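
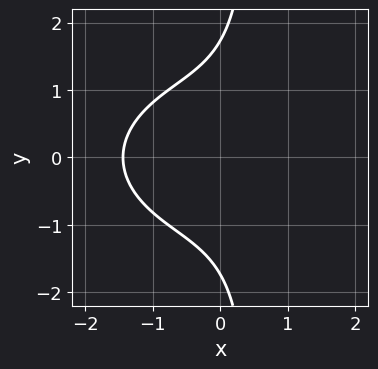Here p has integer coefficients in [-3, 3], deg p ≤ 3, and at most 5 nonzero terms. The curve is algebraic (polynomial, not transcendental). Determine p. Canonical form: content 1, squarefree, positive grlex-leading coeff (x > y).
deg p = 3. No degree-2 curve has this shape.
Symmetries: it's symmetric under y → −y, forcing even powers of y.
Assembling these constraints gives the stated polynomial.

x^3 + 2*x*y^2 - y^2 + 3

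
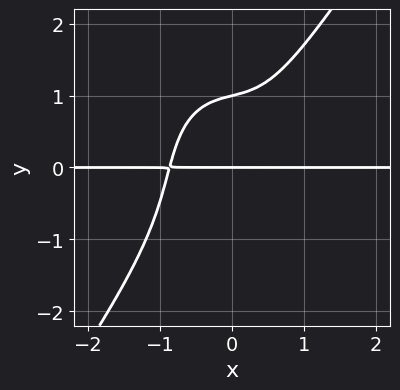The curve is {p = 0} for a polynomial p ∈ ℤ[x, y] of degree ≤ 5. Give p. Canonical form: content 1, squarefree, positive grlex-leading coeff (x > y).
Degree: a generic line meets the curve in up to 4 points, so deg p = 4.
Checking where it meets the axes: the visible x-axis segment lies entirely on the curve; among the integer gridlines, it crosses the y-axis at y ∈ {0, 1}.
Assembling these constraints gives the stated polynomial.

3*x^3*y - y^4 + x*y^2 - y^2 + 2*y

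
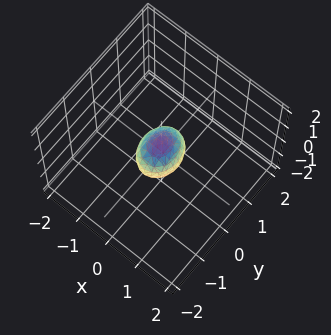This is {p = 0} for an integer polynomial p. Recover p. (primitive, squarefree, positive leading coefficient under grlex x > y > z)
(a) deg p = 2.
(b) Symmetries: it's symmetric under x → −x, forcing even powers of x; the z ↦ −z reflection is a symmetry, so z appears only in even powers; the y ↦ −y reflection is a symmetry, so y appears only in even powers.
(c) Fitting integer coefficients to these (and the overall shape) gives p.

3*x^2 + 2*y^2 + 2*z^2 - 1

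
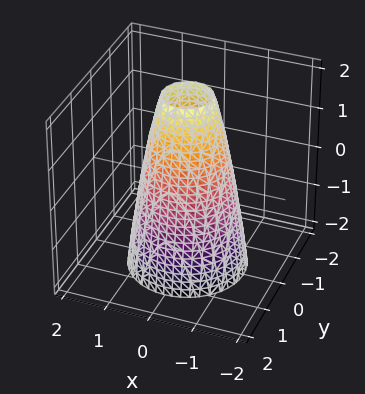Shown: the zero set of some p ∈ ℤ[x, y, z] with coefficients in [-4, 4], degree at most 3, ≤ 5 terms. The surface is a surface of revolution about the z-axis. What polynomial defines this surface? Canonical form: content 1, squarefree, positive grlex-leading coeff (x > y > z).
(a) deg p = 2. No degree-1 surface has this shape.
(b) Symmetry: the surface is invariant under rotation about z: p = q(x² + y², z).
(c) Checking where it meets the axes: it misses every integer gridline on the z-axis; among the integer gridlines, it crosses the x-axis at x ∈ {-1, 1}; among the integer gridlines, it crosses the y-axis at y ∈ {-1, 1}.
(d) Putting this together gives p.

3*x^2 + 3*y^2 + z - 3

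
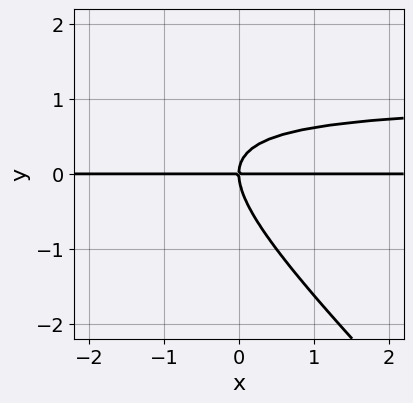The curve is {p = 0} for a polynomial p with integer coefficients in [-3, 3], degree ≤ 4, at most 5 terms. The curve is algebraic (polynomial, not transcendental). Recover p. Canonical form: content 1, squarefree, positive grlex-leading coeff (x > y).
x*y^2 + y^3 - x*y

(a) deg p = 3. No degree-2 curve has this shape.
(b) Reading off the gridlines: the visible x-axis segment lies entirely on the curve; it crosses the y-axis at the gridline y = 0.
(c) These observations pin down the coefficients.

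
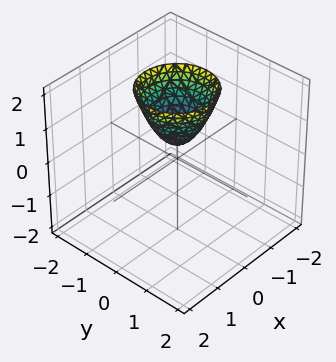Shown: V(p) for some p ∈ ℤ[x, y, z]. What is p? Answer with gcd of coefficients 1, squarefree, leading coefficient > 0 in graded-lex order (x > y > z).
1. deg p = 2.
2. By symmetry, the surface is invariant under rotation about z: p = q(x² + y², z).
3. Checking where it meets the axes: the surface avoids every integer x-axis point in the box; the surface avoids every integer y-axis point in the box.
4. Putting this together gives p.

3*x^2 + 3*y^2 - 2*z + 1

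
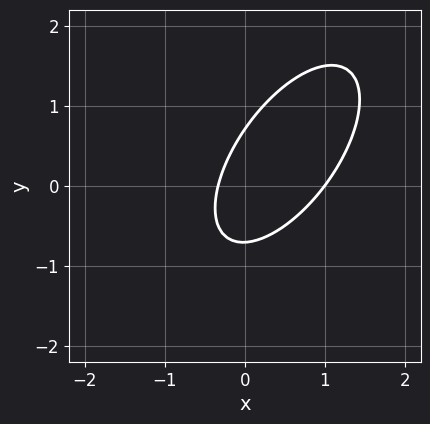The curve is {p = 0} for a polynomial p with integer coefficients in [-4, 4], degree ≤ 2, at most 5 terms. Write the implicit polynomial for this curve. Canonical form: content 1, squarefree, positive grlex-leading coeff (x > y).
3*x^2 - 3*x*y + 2*y^2 - 2*x - 1

(a) Degree: no degree-1 curve has this shape, so deg p = 2.
(b) Checking where it meets the axes: it meets the x-axis at x = 1 (among the integer gridlines).
(c) Putting this together gives p.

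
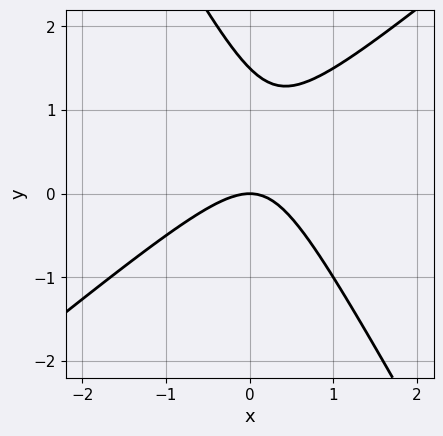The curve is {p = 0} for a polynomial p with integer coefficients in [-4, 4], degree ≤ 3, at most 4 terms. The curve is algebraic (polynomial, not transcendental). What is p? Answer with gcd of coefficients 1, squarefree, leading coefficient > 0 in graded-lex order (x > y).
3*x^2 - 2*x*y - 2*y^2 + 3*y

1. The degree is 2 — a generic line meets the curve in up to 2 points.
2. Checking where it meets the axes: it meets the x-axis at x = 0 (among the integer gridlines); it crosses the y-axis at the gridline y = 0.
3. Assembling these constraints gives the stated polynomial.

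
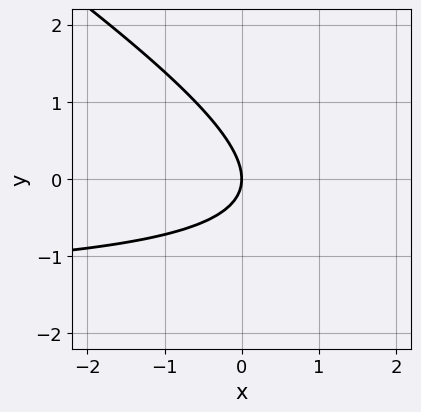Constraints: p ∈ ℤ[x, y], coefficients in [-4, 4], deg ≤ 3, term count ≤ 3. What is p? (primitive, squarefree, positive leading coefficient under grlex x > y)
2*x*y + 3*y^2 + 3*x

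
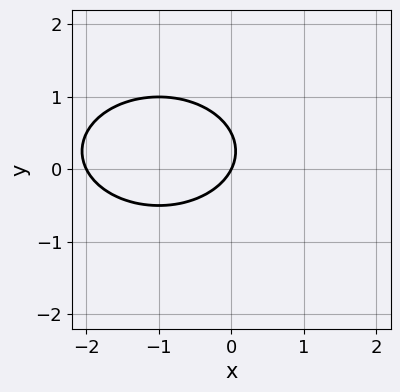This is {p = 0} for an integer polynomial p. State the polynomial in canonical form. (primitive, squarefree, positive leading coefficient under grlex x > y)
x^2 + 2*y^2 + 2*x - y

Degree: a generic line meets the curve in up to 2 points, so deg p = 2.
From the axis intercepts and sections: it crosses the y-axis at the gridline y = 0; among the integer gridlines, it crosses the x-axis at x ∈ {-2, 0}.
Fitting integer coefficients to these (and the overall shape) gives p.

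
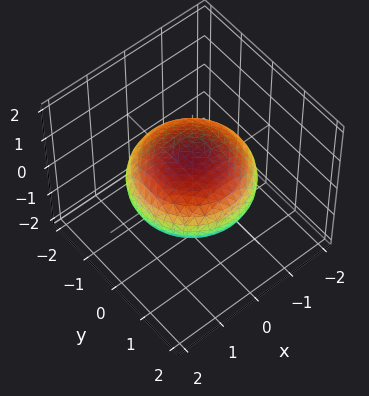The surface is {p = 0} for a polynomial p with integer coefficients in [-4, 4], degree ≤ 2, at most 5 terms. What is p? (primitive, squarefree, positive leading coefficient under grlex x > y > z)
(a) deg p = 2. Bounded and convex; a quadric.
(b) Symmetries: every cross-section ⟂ z is a circle, so x, y appear only via x² + y²; the z ↦ −z reflection is a symmetry, so z appears only in even powers.
(c) Against the integer gridlines: among the integer gridlines, it crosses the z-axis at z ∈ {-1, 1}; a circular section at z = 0 has radius between 1 and 2.
(d) Solving for integer coefficients yields p as stated.

x^2 + y^2 + 2*z^2 - 2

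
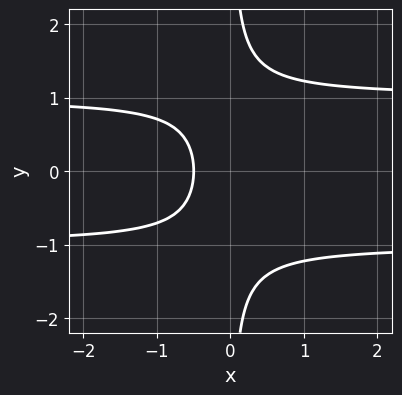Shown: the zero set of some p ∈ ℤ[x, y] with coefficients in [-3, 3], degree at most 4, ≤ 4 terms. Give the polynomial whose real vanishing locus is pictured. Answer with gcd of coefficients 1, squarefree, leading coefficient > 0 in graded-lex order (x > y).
1. Degree: a generic line meets the curve in up to 3 points, so deg p = 3.
2. Symmetries: the y ↦ −y reflection is a symmetry, so y appears only in even powers.
3. Observable constraints: it misses every integer gridline on the y-axis.
4. Fitting integer coefficients to these (and the overall shape) gives p.

2*x*y^2 - 2*x - 1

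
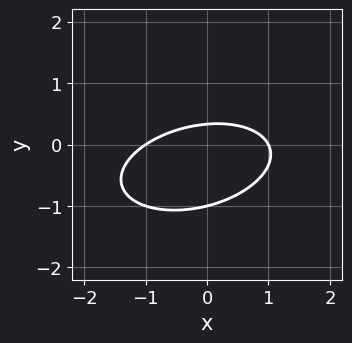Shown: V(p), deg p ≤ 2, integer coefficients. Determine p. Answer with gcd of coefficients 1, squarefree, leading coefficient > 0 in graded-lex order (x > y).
x^2 - x*y + 3*y^2 + 2*y - 1

First, deg p = 2.
Then, against the integer gridlines: one y-axis crossing is at y = -1; the x-axis gridline crossings are at x ∈ {-1, 1}.
Finally, the integer polynomial consistent with all of this is the stated p.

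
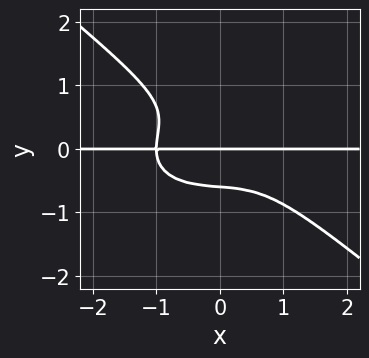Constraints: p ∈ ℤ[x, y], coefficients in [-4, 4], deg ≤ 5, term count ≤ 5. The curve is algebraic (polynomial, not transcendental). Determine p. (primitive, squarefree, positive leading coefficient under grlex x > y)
x^3*y + x*y^3 + 3*y^4 - y^3 + y

1. deg p = 4. The shape is more complex than any degree-3 curve.
2. Against the integer gridlines: every point of the x-axis in the box is on the curve; it meets the y-axis at y = 0 (among the integer gridlines).
3. Putting this together gives p.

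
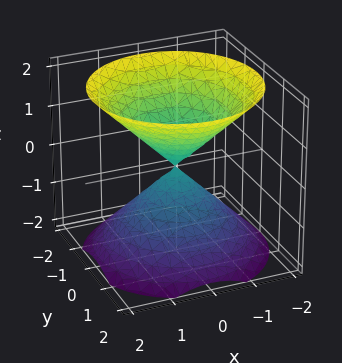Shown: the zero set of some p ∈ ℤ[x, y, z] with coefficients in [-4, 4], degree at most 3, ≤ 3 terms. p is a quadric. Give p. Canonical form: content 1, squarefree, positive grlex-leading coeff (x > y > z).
x^2 + y^2 - z^2

First, I count 2 distinct pieces. They look like related sheets of one shape, so recover p as a whole.
Next, the degree is 2 — two nappes meeting at a single point; a quadric.
Then, symmetries: rotational symmetry about the z-axis ⇒ p depends on x, y only through x² + y²; it's symmetric under z → −z, forcing even powers of z.
Then, from the axis intercepts and sections: it crosses the x-axis at the gridline x = 0; one z-axis crossing is at z = 0; a circular section at z = -1 has radius exactly 1; it crosses the y-axis at the gridline y = 0.
Finally, together with the visible shape, these determine p as stated.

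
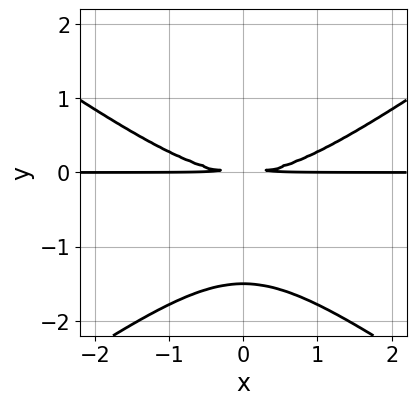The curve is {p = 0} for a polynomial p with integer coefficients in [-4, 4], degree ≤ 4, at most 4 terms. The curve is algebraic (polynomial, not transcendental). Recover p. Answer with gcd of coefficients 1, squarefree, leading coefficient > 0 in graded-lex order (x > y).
First, degree: the shape is more complex than any degree-2 curve, so deg p = 3.
Next, symmetries: the x ↦ −x reflection is a symmetry, so x appears only in even powers.
Next, against the integer gridlines: every point of the x-axis in the box is on the curve.
Finally, putting this together gives p.

x^2*y - 2*y^3 - 3*y^2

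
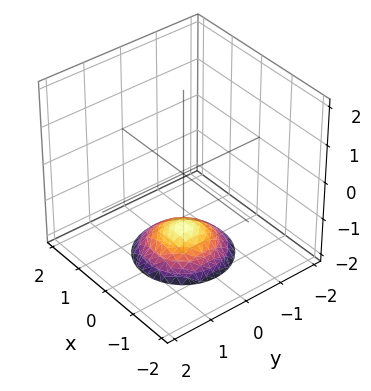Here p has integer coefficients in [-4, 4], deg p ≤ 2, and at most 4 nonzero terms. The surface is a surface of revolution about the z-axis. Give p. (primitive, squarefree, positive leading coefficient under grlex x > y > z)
The degree is 2 — the shape is more complex than any degree-1 surface.
Symmetries: every cross-section ⟂ z is a circle, so x, y appear only via x² + y².
Observable constraints: no y-intercept at any integer in the box; a circular section at z = -2 has radius exactly 1; it misses every integer gridline on the x-axis.
Together with the visible shape, these determine p as stated.

x^2 + y^2 + 2*z + 3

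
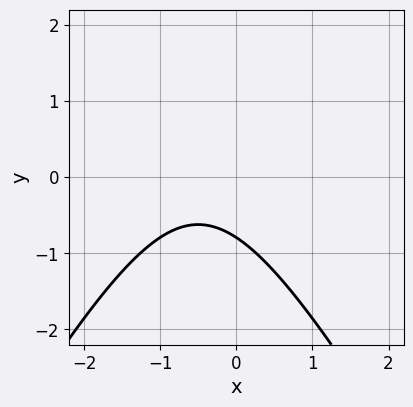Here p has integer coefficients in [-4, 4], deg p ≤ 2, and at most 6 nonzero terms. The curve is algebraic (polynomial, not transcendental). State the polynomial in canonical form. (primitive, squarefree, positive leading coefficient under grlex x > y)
3*x^2 - y^2 + 3*x + 3*y + 3

(a) deg p = 2. The shape is more complex than any degree-1 curve.
(b) Against the integer gridlines: it misses every integer gridline on the x-axis.
(c) Together with the visible shape, these determine p as stated.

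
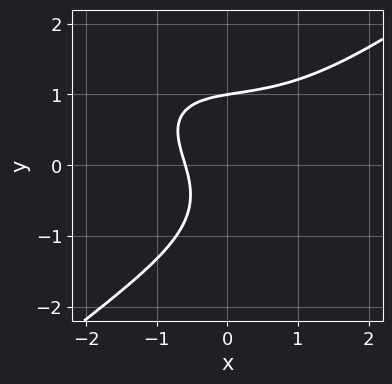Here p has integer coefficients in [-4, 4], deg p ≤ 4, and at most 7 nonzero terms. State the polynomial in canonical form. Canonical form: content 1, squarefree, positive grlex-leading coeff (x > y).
x^3 - 2*y^3 - 2*x*y + 3*x + 2

1. deg p = 3. No degree-2 curve has this shape.
2. Checking where it meets the axes: one y-axis crossing is at y = 1.
3. These observations pin down the coefficients.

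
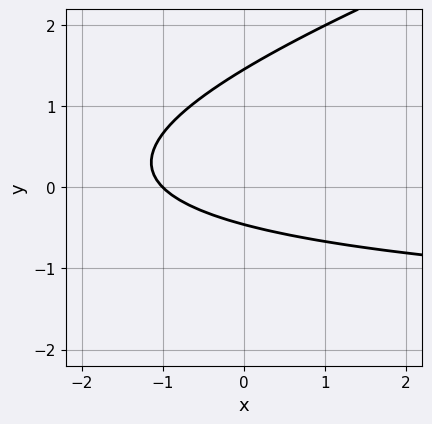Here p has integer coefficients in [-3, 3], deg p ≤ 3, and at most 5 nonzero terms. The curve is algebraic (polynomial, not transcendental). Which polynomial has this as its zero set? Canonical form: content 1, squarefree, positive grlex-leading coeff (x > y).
The degree is 2 — no degree-1 curve has this shape.
From the axis intercepts and sections: it crosses the x-axis at the gridline x = -1.
These observations pin down the coefficients.

x*y - 3*y^2 + 2*x + 3*y + 2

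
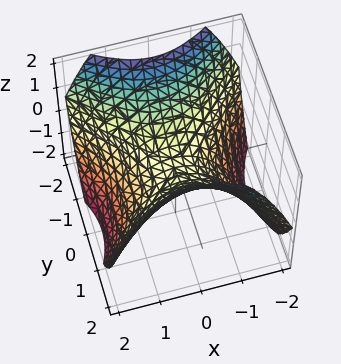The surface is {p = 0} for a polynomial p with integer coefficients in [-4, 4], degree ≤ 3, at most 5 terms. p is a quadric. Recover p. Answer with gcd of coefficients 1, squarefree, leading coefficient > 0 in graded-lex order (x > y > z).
deg p = 2.
Symmetries: the x ↦ −x reflection is a symmetry, so x appears only in even powers; mirror symmetry y ↦ −y ⇒ only even powers of y.
From the axis intercepts and sections: one x-axis crossing is at x = 0; one z-axis crossing is at z = 0; it meets the y-axis at y = 0 (among the integer gridlines).
Together with the visible shape, these determine p as stated.

2*x^2 - 2*y^2 + 3*z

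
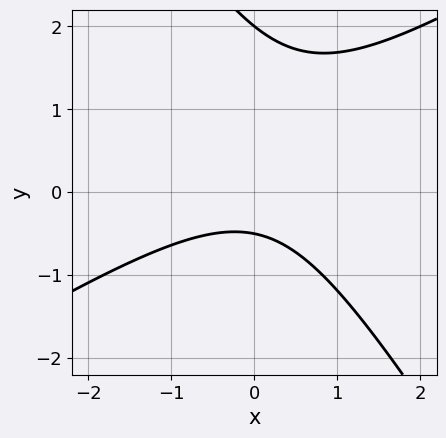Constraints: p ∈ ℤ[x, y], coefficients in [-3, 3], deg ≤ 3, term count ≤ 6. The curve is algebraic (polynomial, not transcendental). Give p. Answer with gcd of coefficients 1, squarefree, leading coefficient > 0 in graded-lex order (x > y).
2*x^2 - 2*x*y - 2*y^2 + 3*y + 2

First, the degree is 2 — a generic line meets the curve in up to 2 points.
Next, from the axis intercepts and sections: it crosses the y-axis at the gridline y = 2; no x-intercept at any integer in the box.
Finally, the integer polynomial consistent with all of this is the stated p.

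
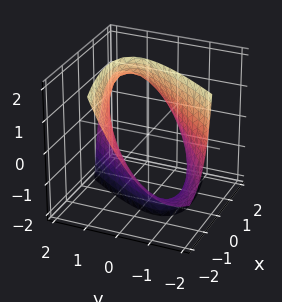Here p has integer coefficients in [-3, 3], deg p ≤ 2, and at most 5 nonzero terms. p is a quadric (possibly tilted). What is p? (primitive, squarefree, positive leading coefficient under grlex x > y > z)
x^2 - 3*x*y + 2*x*z + 2*y^2 - 3

The degree is 2 — the shape is more complex than any degree-1 surface.
Checking where it meets the axes: it misses every integer gridline on the z-axis.
These observations pin down the coefficients.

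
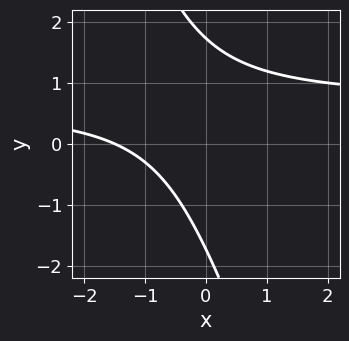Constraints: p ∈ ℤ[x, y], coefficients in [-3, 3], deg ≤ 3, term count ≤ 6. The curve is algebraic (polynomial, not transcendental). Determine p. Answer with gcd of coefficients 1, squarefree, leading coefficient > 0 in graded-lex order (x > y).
(a) The degree is 2 — the shape is more complex than any degree-1 curve.
(b) Solving for integer coefficients yields p as stated.

3*x*y + y^2 - 2*x - 3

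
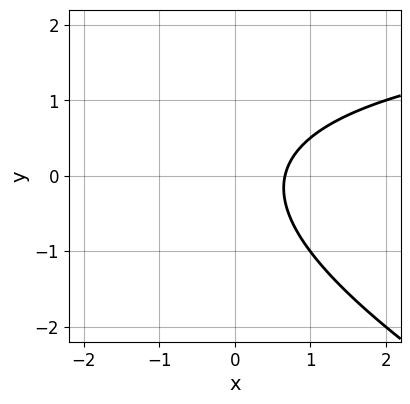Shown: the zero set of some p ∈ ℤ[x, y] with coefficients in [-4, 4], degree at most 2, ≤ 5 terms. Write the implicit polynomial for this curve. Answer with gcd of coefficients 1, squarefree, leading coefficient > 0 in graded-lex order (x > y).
x*y + 2*y^2 - 3*x + 2

First, deg p = 2. The shape is more complex than any degree-1 curve.
Then, from the axis intercepts and sections: the curve avoids every integer y-axis point in the box.
Finally, these observations pin down the coefficients.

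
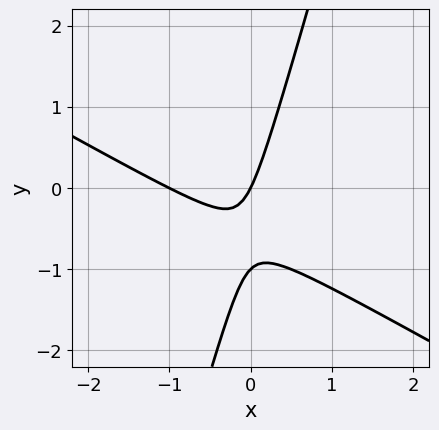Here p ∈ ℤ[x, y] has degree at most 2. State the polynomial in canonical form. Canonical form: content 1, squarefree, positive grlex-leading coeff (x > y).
2*x^2 + 3*x*y - y^2 + 2*x - y

First, deg p = 2. A generic line meets the curve in up to 2 points.
Next, checking where it meets the axes: among the integer gridlines, it crosses the x-axis at x ∈ {-1, 0}; among the integer gridlines, it crosses the y-axis at y ∈ {-1, 0}.
Finally, these observations pin down the coefficients.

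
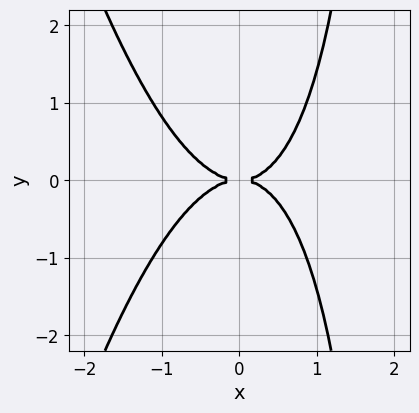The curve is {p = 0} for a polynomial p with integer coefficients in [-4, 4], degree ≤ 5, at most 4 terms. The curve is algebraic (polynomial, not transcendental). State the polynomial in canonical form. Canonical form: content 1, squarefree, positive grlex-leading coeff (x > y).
deg p = 4. A generic line meets the curve in up to 4 points.
Symmetries: mirror symmetry y ↦ −y ⇒ only even powers of y.
Against the integer gridlines: one x-axis crossing is at x = 0; one y-axis crossing is at y = 0.
Matching integer coefficients to the picture gives p.

2*x^4 + x*y^2 - 2*y^2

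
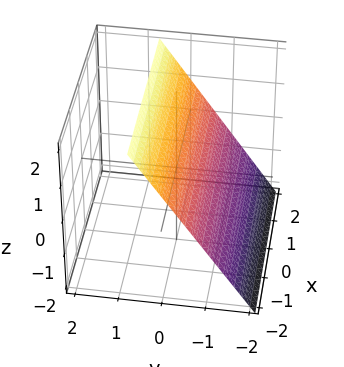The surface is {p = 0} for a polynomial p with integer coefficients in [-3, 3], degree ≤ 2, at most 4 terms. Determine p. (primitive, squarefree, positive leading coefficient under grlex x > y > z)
(a) The degree is 1 — the surface is flat (a plane).
(b) From the axis intercepts and sections: the surface avoids every integer x-axis point in the box; it crosses the z-axis at the gridline z = 1.
(c) Matching integer coefficients to the picture gives p.

3*y - 2*z + 2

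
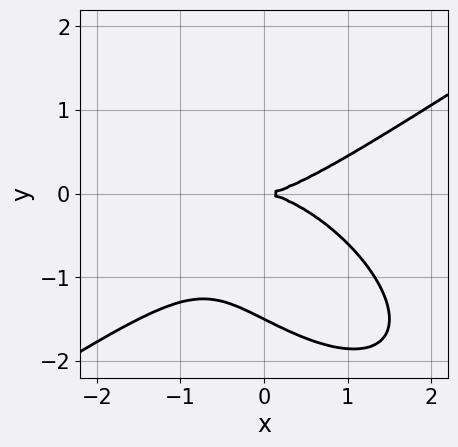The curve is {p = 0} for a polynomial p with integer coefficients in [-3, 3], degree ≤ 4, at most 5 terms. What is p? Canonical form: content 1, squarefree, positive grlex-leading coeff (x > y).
(a) The degree is 3 — no degree-2 curve has this shape.
(b) Reading off the gridlines: it meets the y-axis at y = 0 (among the integer gridlines); one x-axis crossing is at x = 0.
(c) Together with the visible shape, these determine p as stated.

x^3 - x*y^2 - 2*y^3 - 3*y^2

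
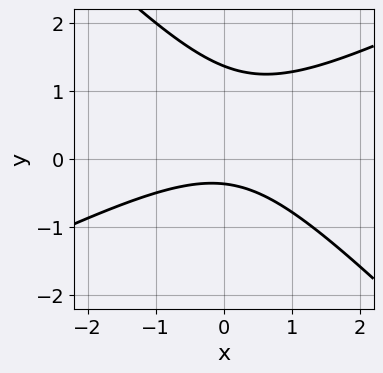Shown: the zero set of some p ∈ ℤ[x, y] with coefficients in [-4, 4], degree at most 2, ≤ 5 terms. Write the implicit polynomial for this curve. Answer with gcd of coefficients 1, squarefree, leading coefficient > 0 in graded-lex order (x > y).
First, the degree is 2 — a generic line meets the curve in up to 2 points.
Then, from the axis intercepts and sections: no x-intercept at any integer in the box.
Finally, fitting integer coefficients to these (and the overall shape) gives p.

x^2 - x*y - 2*y^2 + 2*y + 1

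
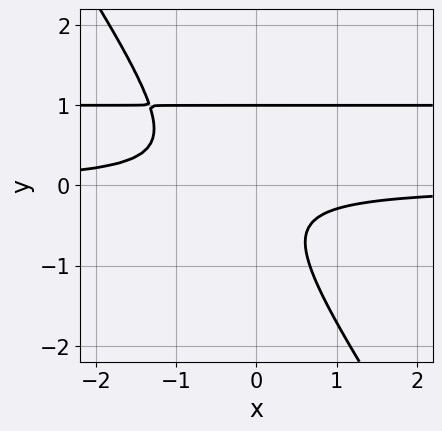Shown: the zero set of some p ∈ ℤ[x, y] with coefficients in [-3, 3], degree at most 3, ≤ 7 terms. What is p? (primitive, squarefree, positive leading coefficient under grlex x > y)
3*x*y^2 + 2*y^3 - 3*x*y - y^2 - 1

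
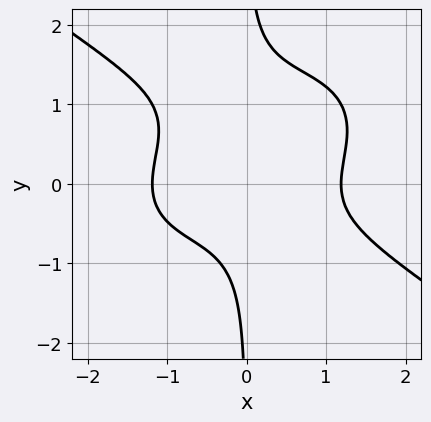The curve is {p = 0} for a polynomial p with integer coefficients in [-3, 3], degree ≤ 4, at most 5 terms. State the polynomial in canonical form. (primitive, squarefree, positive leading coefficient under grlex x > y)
First, the degree is 4 — no degree-3 curve has this shape.
Next, from the axis intercepts and sections: it misses every integer gridline on the y-axis.
Finally, assembling these constraints gives the stated polynomial.

x^4 + 3*x*y^3 - 3*x*y^2 - 2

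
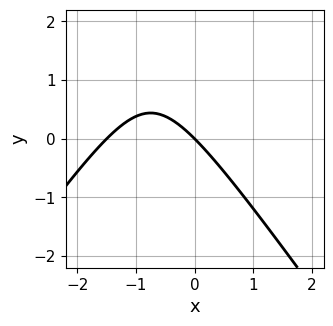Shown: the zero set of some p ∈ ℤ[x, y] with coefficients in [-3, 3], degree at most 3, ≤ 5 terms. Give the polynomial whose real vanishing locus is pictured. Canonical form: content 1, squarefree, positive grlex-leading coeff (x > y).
2*x^2 - y^2 + 3*x + 3*y

1. The degree is 2 — the shape is more complex than any degree-1 curve.
2. Against the integer gridlines: it crosses the y-axis at the gridline y = 0; it crosses the x-axis at the gridline x = 0.
3. Solving for integer coefficients yields p as stated.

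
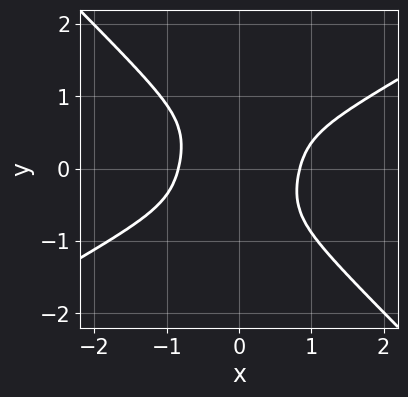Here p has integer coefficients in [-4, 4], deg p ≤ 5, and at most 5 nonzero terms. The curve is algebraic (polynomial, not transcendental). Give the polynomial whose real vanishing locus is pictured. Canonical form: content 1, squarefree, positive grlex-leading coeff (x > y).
2*x^4 - 2*x^3*y - 2*x^2*y^2 - 2*y^4 - 1

First, the degree is 4 — no degree-3 curve has this shape.
Next, observable constraints: the curve avoids every integer y-axis point in the box.
Finally, matching integer coefficients to the picture gives p.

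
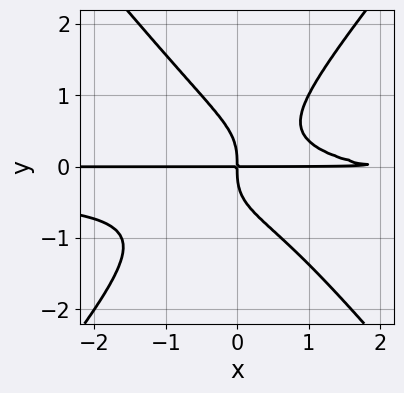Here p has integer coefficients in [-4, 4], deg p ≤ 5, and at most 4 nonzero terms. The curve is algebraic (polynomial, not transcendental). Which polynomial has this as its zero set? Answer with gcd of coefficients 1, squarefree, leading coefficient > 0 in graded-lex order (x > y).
3*x^2*y^2 - 2*y^4 + x^2*y - 2*x*y

1. Degree: no degree-3 curve has this shape, so deg p = 4.
2. Against the integer gridlines: every point of the x-axis in the box is on the curve.
3. Solving for integer coefficients yields p as stated.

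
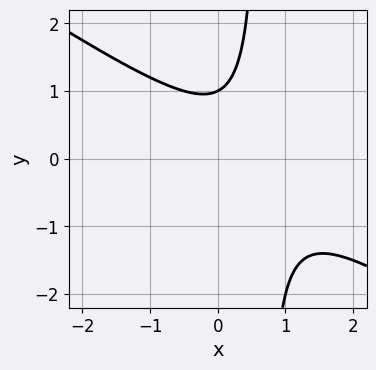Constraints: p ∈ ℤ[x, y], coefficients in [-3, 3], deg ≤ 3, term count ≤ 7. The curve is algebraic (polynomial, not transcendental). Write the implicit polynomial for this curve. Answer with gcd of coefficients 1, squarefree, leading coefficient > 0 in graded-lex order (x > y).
2*x^2 + 3*x*y - 2*x - 2*y + 2

(a) Degree: the shape is more complex than any degree-1 curve, so deg p = 2.
(b) Against the integer gridlines: it crosses the y-axis at the gridline y = 1; it misses every integer gridline on the x-axis.
(c) Assembling these constraints gives the stated polynomial.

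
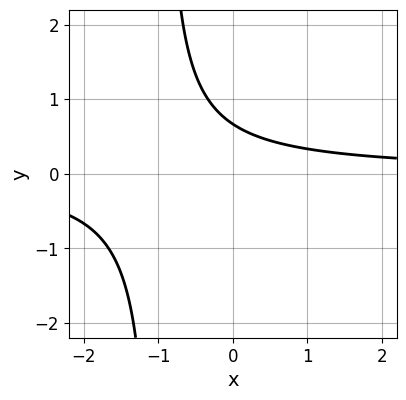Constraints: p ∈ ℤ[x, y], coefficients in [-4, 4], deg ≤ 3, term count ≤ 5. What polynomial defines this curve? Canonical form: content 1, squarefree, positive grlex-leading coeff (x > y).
deg p = 2. The shape is more complex than any degree-1 curve.
Reading off the gridlines: no x-intercept at any integer in the box.
Assembling these constraints gives the stated polynomial.

3*x*y + 3*y - 2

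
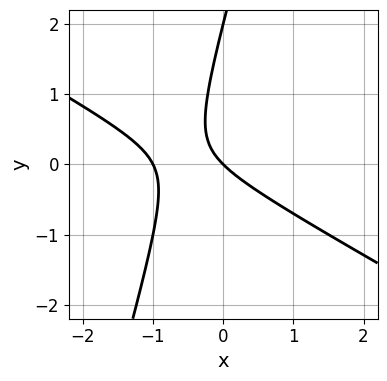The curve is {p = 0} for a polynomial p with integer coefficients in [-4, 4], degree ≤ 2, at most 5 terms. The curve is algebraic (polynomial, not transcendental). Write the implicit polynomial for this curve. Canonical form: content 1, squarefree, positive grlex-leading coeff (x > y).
1. deg p = 2.
2. Checking where it meets the axes: among the integer gridlines, it crosses the y-axis at y ∈ {0, 2}; the x-axis gridline crossings are at x ∈ {-1, 0}.
3. Matching integer coefficients to the picture gives p.

2*x^2 + 3*x*y - y^2 + 2*x + 2*y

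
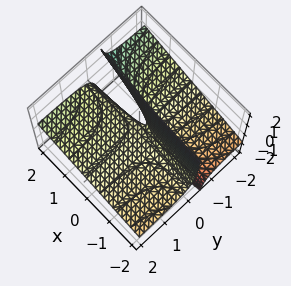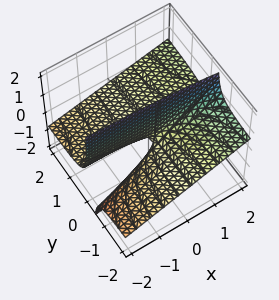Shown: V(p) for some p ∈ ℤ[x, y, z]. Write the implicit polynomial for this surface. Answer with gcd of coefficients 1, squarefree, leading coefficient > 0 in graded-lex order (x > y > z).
x*y - 3*y*z - z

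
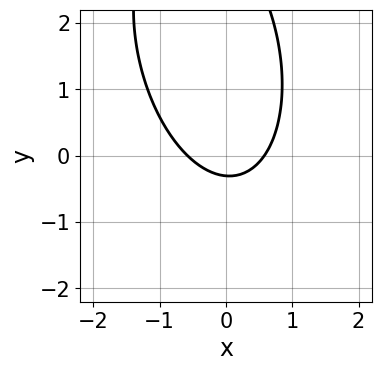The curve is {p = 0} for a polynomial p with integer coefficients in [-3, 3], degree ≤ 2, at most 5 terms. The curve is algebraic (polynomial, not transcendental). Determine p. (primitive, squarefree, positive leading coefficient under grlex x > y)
3*x^2 + x*y + y^2 - 3*y - 1

The degree is 2 — a generic line meets the curve in up to 2 points.
Putting this together gives p.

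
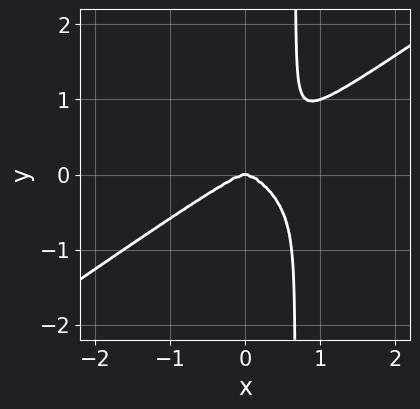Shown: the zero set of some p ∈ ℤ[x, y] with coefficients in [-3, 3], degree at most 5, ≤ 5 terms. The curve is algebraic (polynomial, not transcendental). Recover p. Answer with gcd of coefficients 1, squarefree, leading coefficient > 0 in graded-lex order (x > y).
1. Degree: a generic line meets the curve in up to 4 points, so deg p = 4.
2. From the visible intercepts: it crosses the y-axis at the gridline y = 0; it meets the x-axis at x = 0 (among the integer gridlines).
3. The integer polynomial consistent with all of this is the stated p.

x^4 - 3*x*y^3 + 2*y^3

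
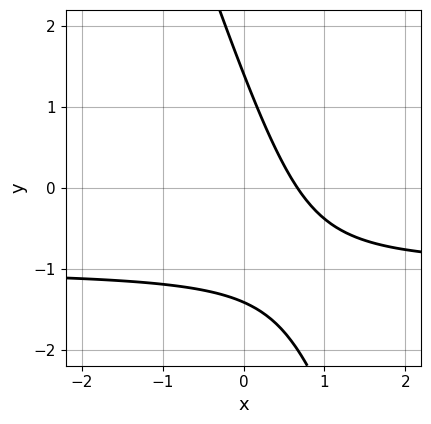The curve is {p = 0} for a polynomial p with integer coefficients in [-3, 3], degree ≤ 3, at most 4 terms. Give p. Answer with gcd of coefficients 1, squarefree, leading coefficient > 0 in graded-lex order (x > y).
3*x*y + y^2 + 3*x - 2

First, the degree is 2 — no degree-1 curve has this shape.
Finally, solving for integer coefficients yields p as stated.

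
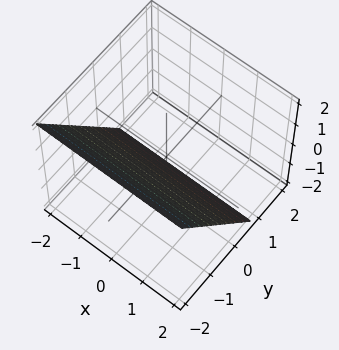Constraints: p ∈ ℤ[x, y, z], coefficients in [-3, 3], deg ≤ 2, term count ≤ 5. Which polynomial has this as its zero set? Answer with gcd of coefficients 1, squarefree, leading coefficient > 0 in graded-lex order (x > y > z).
(a) Degree: every cross-section is a straight line — this is a plane, so deg p = 1.
(b) Checking where it meets the axes: no x-intercept at any integer in the box; it meets the z-axis at z = -1 (among the integer gridlines).
(c) Together with the visible shape, these determine p as stated.

3*y + 2*z + 2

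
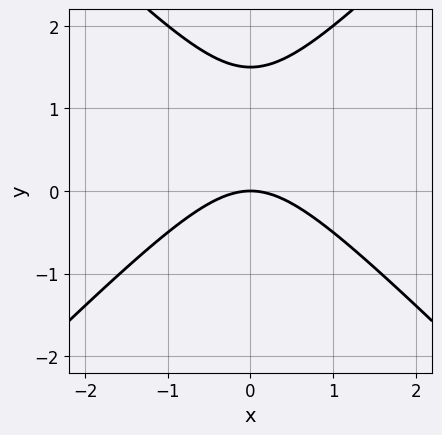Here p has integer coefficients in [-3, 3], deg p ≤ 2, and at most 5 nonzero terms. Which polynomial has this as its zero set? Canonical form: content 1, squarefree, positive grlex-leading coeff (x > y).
2*x^2 - 2*y^2 + 3*y

(a) deg p = 2.
(b) Symmetries: it's symmetric under x → −x, forcing even powers of x.
(c) From the axis intercepts and sections: one y-axis crossing is at y = 0; it crosses the x-axis at the gridline x = 0.
(d) Putting this together gives p.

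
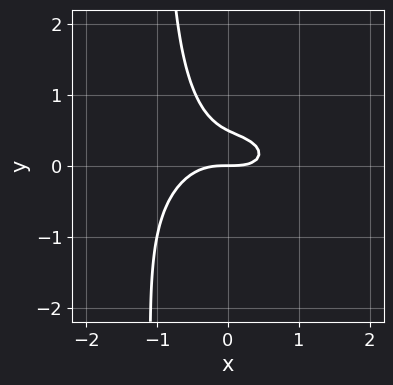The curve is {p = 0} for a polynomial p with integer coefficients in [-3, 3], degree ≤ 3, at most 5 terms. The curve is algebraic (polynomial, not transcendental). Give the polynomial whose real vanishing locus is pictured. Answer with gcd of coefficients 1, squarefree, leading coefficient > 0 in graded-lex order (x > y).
x^3 + 2*x*y^2 + 2*y^2 - y

1. deg p = 3.
2. Reading off the gridlines: it crosses the x-axis at the gridline x = 0; one y-axis crossing is at y = 0.
3. These observations pin down the coefficients.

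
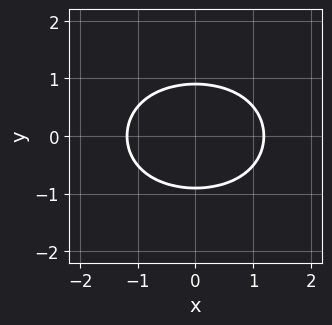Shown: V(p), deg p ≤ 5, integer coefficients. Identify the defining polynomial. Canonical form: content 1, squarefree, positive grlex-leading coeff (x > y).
First, degree: the shape is more complex than any degree-3 curve, so deg p = 4.
Then, symmetries: the y ↦ −y reflection is a symmetry, so y appears only in even powers; it's symmetric under x → −x, forcing even powers of x.
Finally, assembling these constraints gives the stated polynomial.

x^4 + 3*x^2*y^2 + 3*y^4 - 2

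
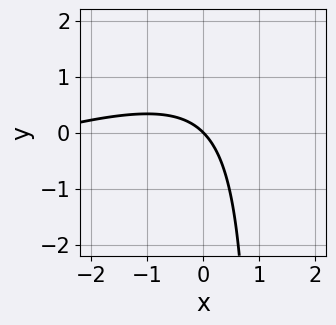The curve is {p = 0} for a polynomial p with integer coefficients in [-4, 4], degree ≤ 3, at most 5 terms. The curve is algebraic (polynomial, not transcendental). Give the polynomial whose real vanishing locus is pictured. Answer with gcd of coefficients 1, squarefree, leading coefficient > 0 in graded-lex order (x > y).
x^2 - 3*x*y + 3*x + 3*y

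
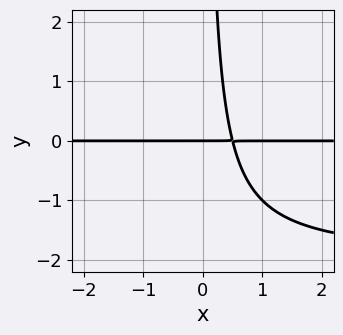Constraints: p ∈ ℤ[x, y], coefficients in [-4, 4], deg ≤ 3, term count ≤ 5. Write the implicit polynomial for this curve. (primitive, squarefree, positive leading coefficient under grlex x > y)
1. The degree is 3 — no degree-2 curve has this shape.
2. From the visible intercepts: it meets the y-axis at y = 0 (among the integer gridlines); every point of the x-axis in the box is on the curve.
3. Matching integer coefficients to the picture gives p.

x*y^2 + 2*x*y - y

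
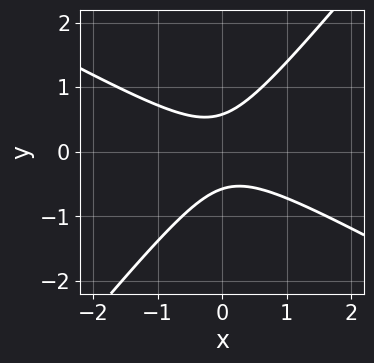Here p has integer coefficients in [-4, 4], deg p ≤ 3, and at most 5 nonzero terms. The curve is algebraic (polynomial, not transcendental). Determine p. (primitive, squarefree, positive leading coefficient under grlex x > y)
2*x^2 + 2*x*y - 3*y^2 + 1

1. Degree: no degree-1 curve has this shape, so deg p = 2.
2. From the axis intercepts and sections: it misses every integer gridline on the x-axis.
3. These observations pin down the coefficients.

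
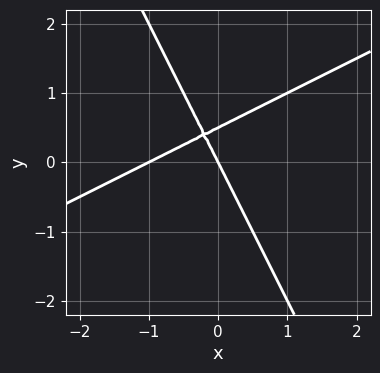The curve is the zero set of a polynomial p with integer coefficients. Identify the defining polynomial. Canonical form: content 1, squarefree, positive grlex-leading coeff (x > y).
2*x^2 - 3*x*y - 2*y^2 + 2*x + y

1. Degree: a generic line meets the curve in up to 2 points, so deg p = 2.
2. From the visible intercepts: among the integer gridlines, it crosses the x-axis at x ∈ {-1, 0}; one y-axis crossing is at y = 0.
3. Fitting integer coefficients to these (and the overall shape) gives p.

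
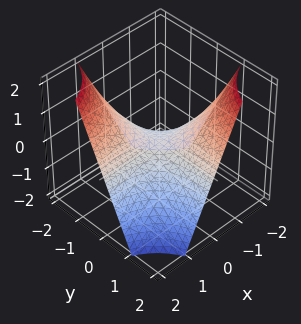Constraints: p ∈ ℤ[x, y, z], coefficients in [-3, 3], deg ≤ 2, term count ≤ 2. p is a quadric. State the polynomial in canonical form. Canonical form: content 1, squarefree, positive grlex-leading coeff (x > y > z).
x*y + z

First, deg p = 2.
Then, from the axis intercepts and sections: it crosses the z-axis at the gridline z = 0; the visible y-axis segment lies entirely on the surface; every point of the x-axis in the box is on the surface.
Finally, fitting integer coefficients to these (and the overall shape) gives p.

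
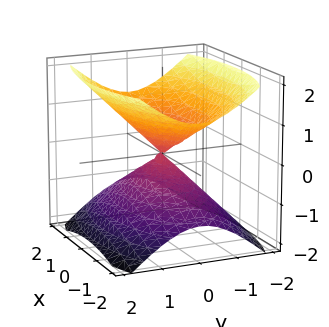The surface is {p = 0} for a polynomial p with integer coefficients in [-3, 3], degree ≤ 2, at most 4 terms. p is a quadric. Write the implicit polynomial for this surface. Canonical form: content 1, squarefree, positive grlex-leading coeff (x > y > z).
The picture has 2 separate pieces.
deg p = 2.
Symmetries: the x ↦ −x reflection is a symmetry, so x appears only in even powers; it's symmetric under y → −y, forcing even powers of y; it's symmetric under z → −z, forcing even powers of z.
Against the integer gridlines: it meets the y-axis at y = 0 (among the integer gridlines); it crosses the z-axis at the gridline z = 0; it crosses the x-axis at the gridline x = 0.
The integer polynomial consistent with all of this is the stated p.

x^2 + 3*y^2 - 3*z^2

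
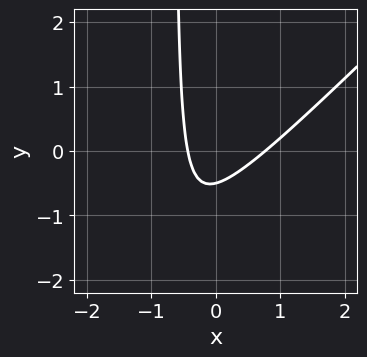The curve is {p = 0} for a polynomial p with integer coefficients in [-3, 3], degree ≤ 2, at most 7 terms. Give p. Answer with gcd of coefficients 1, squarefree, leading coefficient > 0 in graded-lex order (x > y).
3*x^2 - 3*x*y - x - 2*y - 1

1. The degree is 2 — no degree-1 curve has this shape.
2. Solving for integer coefficients yields p as stated.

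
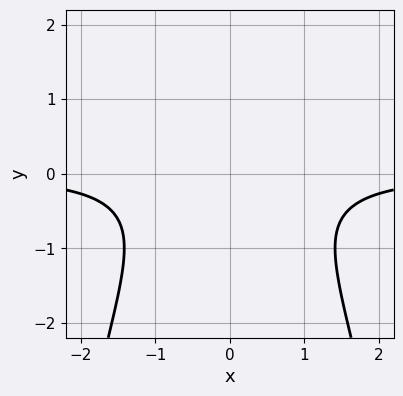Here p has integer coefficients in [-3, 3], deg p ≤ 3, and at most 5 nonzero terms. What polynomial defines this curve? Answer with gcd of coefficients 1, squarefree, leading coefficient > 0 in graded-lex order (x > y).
x^2*y + y^2 + 1

First, degree: no degree-2 curve has this shape, so deg p = 3.
Next, symmetries: mirror symmetry x ↦ −x ⇒ only even powers of x.
Next, from the visible intercepts: no x-intercept at any integer in the box; the curve avoids every integer y-axis point in the box.
Finally, together with the visible shape, these determine p as stated.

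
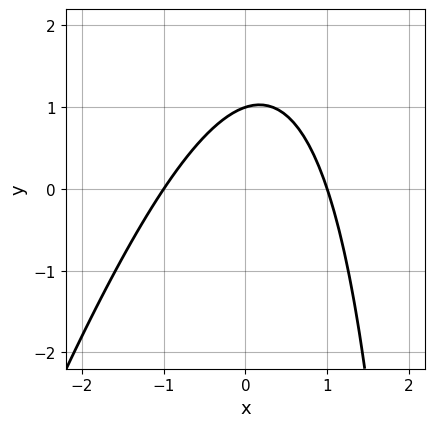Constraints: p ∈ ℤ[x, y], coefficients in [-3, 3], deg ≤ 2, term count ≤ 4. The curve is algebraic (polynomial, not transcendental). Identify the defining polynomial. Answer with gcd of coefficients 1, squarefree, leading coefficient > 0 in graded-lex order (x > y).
Degree: no degree-1 curve has this shape, so deg p = 2.
From the visible intercepts: one y-axis crossing is at y = 1; the x-axis gridline crossings are at x ∈ {-1, 1}.
Matching integer coefficients to the picture gives p.

3*x^2 - x*y + 3*y - 3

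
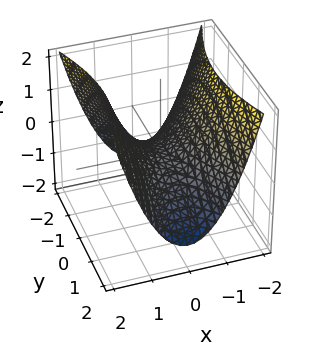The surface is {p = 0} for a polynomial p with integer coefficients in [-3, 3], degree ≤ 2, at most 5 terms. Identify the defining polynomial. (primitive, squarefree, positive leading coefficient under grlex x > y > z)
First, deg p = 2. A hyperbolic paraboloid; a quadric.
Next, symmetries: it's symmetric under x → −x, forcing even powers of x; mirror symmetry y ↦ −y ⇒ only even powers of y.
Next, from the visible intercepts: it crosses the y-axis at the gridline y = 0; it crosses the z-axis at the gridline z = 0; it meets the x-axis at x = 0 (among the integer gridlines).
Finally, matching integer coefficients to the picture gives p.

3*x^2 - y^2 - 3*z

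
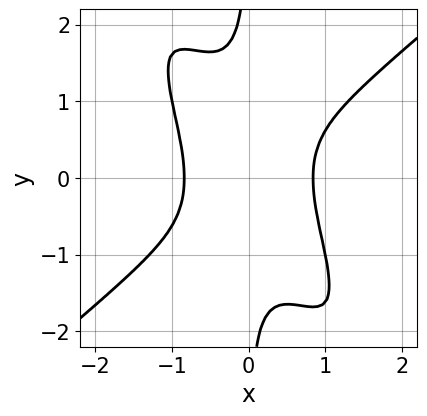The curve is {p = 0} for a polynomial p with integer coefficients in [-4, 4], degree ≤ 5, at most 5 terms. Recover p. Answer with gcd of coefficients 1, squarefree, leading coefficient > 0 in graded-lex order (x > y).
2*x^4 - 2*x^2*y^2 - x*y^3 - 1

(a) The degree is 4 — no degree-3 curve has this shape.
(b) Reading off the gridlines: the curve avoids every integer y-axis point in the box.
(c) Fitting integer coefficients to these (and the overall shape) gives p.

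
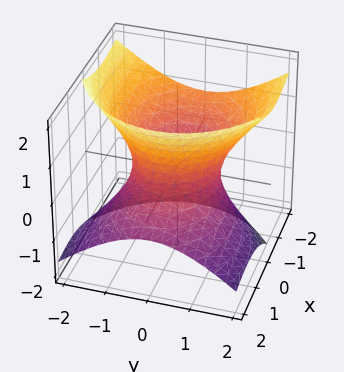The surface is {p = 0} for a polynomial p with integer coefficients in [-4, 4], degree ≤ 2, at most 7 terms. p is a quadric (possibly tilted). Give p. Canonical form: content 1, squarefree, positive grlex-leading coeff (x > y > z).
2*x^2 + 3*x*z + 3*y^2 - 3*z^2 - 3

1. The degree is 2 — a generic line meets the surface in up to 2 points.
2. Reading off the gridlines: the surface avoids every integer z-axis point in the box; the y-axis gridline crossings are at y ∈ {-1, 1}.
3. Assembling these constraints gives the stated polynomial.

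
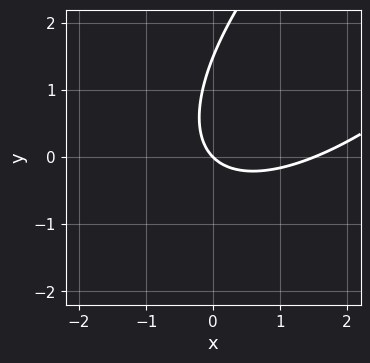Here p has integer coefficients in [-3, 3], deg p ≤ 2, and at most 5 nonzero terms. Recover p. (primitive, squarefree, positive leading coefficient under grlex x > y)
2*x^2 - 3*x*y + 2*y^2 - 3*x - 3*y

First, the degree is 2 — a generic line meets the curve in up to 2 points.
Next, against the integer gridlines: one x-axis crossing is at x = 0; it meets the y-axis at y = 0 (among the integer gridlines).
Finally, the integer polynomial consistent with all of this is the stated p.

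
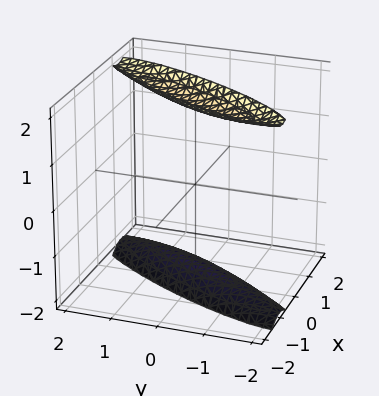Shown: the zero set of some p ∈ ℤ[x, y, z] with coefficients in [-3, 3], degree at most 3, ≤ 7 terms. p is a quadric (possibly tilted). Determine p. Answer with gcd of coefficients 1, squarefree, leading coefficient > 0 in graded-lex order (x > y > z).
(a) I count 2 distinct pieces. They look like related sheets of one shape, so recover p as a whole.
(b) Degree: a generic line meets the surface in up to 2 points, so deg p = 2.
(c) From the axis intercepts and sections: it misses every integer gridline on the x-axis; the surface avoids every integer y-axis point in the box.
(d) Solving for integer coefficients yields p as stated.

3*x^2 - 3*x*y + y^2 - z^2 + 3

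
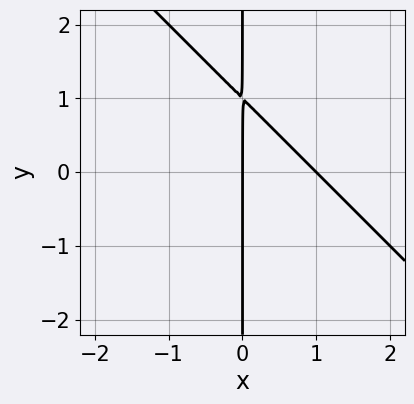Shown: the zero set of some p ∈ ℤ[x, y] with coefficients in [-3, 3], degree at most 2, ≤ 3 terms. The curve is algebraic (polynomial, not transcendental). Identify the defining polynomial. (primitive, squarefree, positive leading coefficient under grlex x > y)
x^2 + x*y - x

The degree is 2 — the shape is more complex than any degree-1 curve.
Checking where it meets the axes: among the integer gridlines, it crosses the x-axis at x ∈ {0, 1}; the visible y-axis segment lies entirely on the curve.
Together with the visible shape, these determine p as stated.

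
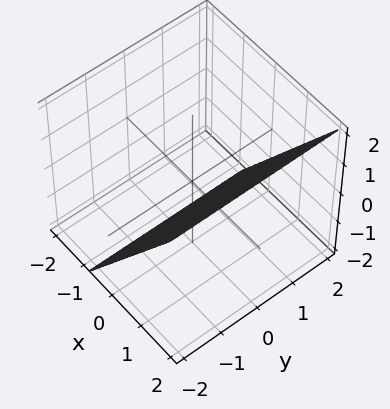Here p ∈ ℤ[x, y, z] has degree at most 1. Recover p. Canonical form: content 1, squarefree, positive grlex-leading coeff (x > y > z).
3*x - 2*z - 2

Degree: the surface is flat (a plane), so deg p = 1.
Against the integer gridlines: one z-axis crossing is at z = -1; the surface avoids every integer y-axis point in the box.
Matching integer coefficients to the picture gives p.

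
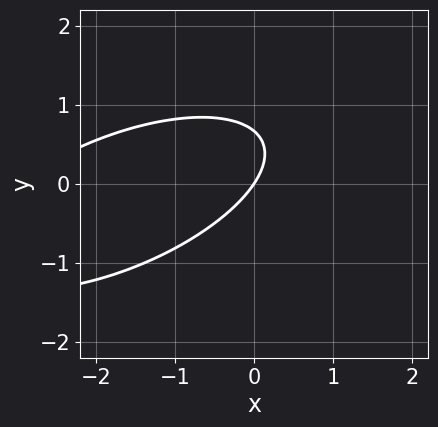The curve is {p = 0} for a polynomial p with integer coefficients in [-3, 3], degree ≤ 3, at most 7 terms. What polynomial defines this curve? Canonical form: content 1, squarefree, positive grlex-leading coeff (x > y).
x^2 - 2*x*y + 3*y^2 + 3*x - 2*y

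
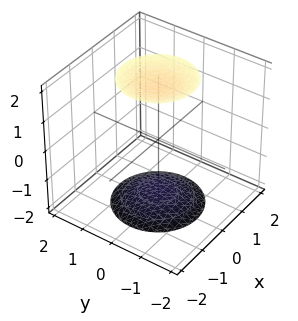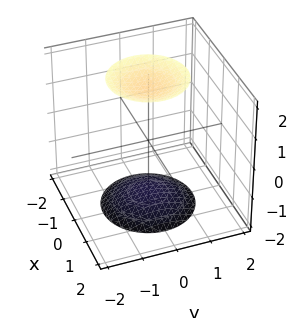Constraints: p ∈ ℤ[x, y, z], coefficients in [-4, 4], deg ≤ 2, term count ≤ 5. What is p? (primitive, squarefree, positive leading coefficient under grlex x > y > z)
x^2 + y^2 - z^2 + 3

First, the picture has 2 separate pieces.
Then, the degree is 2 — two separate bowl-shaped sheets opening away from each other; a quadric.
Then, symmetry: every cross-section ⟂ z is a circle, so x, y appear only via x² + y²; mirror symmetry z ↦ −z ⇒ only even powers of z.
Then, from the axis intercepts and sections: no y-intercept at any integer in the box; a circular section at z = -2 has radius exactly 1; it misses every integer gridline on the x-axis.
Finally, together with the visible shape, these determine p as stated.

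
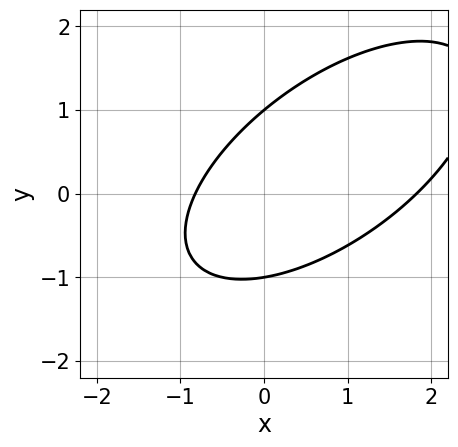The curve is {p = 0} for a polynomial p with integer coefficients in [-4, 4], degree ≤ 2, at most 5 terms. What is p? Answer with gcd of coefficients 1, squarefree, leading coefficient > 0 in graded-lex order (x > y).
1. The degree is 2 — a generic line meets the curve in up to 2 points.
2. Observable constraints: among the integer gridlines, it crosses the y-axis at y ∈ {-1, 1}.
3. The integer polynomial consistent with all of this is the stated p.

2*x^2 - 3*x*y + 3*y^2 - 2*x - 3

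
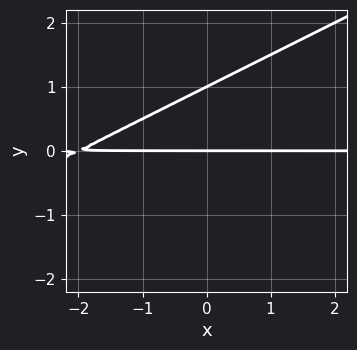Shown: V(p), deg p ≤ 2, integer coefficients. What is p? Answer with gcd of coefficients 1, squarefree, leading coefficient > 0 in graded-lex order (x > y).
x*y - 2*y^2 + 2*y

1. Degree: no degree-1 curve has this shape, so deg p = 2.
2. Reading off the gridlines: every point of the x-axis in the box is on the curve; the y-axis gridline crossings are at y ∈ {0, 1}.
3. Assembling these constraints gives the stated polynomial.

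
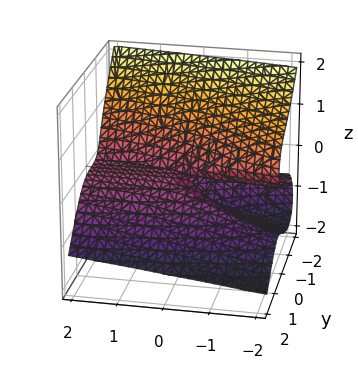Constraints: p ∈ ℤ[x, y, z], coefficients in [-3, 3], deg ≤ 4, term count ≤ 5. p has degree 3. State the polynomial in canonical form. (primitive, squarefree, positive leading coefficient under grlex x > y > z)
2*y^3 + 3*z^3 + 2*x*z + 3*y*z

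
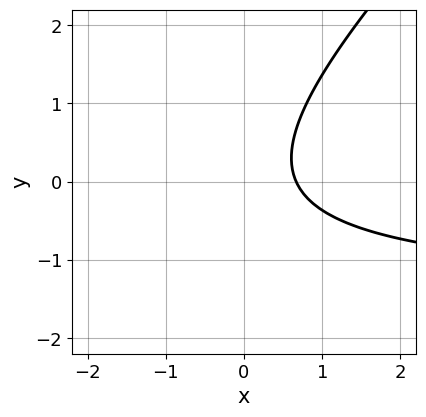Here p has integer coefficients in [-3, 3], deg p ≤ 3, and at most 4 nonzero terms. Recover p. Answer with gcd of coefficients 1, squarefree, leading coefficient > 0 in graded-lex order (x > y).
Degree: no degree-1 curve has this shape, so deg p = 2.
From the visible intercepts: the curve avoids every integer y-axis point in the box.
These observations pin down the coefficients.

2*x*y - 2*y^2 + 3*x - 2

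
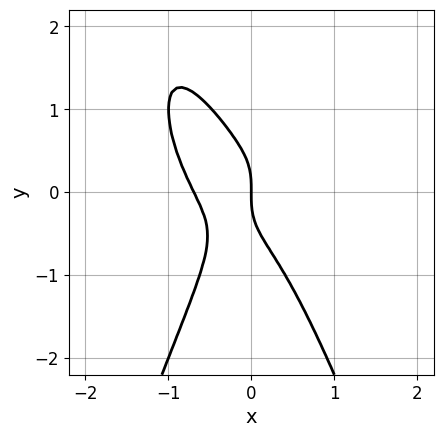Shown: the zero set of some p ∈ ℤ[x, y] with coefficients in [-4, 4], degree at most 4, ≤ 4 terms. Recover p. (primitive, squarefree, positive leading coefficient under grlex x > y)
3*x^4 - 3*x^2*y + y^3 + x

First, the degree is 4 — a generic line meets the curve in up to 4 points.
Next, checking where it meets the axes: it meets the y-axis at y = 0 (among the integer gridlines); it meets the x-axis at x = 0 (among the integer gridlines).
Finally, together with the visible shape, these determine p as stated.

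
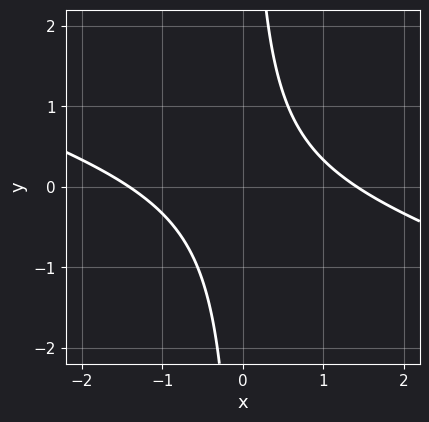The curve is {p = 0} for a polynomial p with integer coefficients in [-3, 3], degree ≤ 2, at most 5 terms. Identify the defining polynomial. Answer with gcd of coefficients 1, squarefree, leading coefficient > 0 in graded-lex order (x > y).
(a) The degree is 2 — the shape is more complex than any degree-1 curve.
(b) Observable constraints: it misses every integer gridline on the y-axis.
(c) The integer polynomial consistent with all of this is the stated p.

x^2 + 3*x*y - 2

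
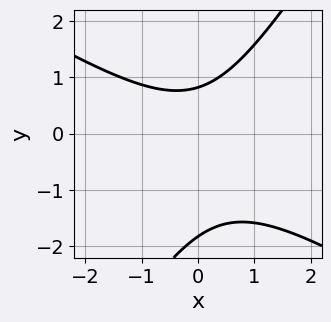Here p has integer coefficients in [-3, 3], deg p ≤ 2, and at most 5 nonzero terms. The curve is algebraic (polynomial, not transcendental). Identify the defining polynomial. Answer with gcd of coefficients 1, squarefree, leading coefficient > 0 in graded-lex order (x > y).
(a) Degree: no degree-1 curve has this shape, so deg p = 2.
(b) From the visible intercepts: no x-intercept at any integer in the box.
(c) Solving for integer coefficients yields p as stated.

2*x^2 + 2*x*y - 2*y^2 - 2*y + 3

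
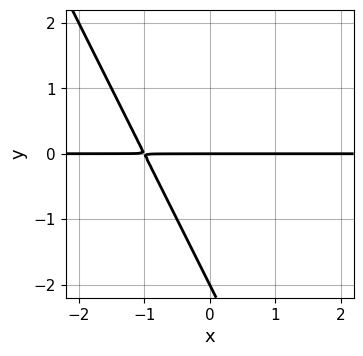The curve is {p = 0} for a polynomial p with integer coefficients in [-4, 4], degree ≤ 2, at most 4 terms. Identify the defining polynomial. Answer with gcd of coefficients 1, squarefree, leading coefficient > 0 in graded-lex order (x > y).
2*x*y + y^2 + 2*y

First, deg p = 2.
Then, checking where it meets the axes: every point of the x-axis in the box is on the curve; the y-axis gridline crossings are at y ∈ {-2, 0}.
Finally, matching integer coefficients to the picture gives p.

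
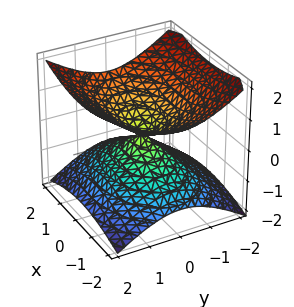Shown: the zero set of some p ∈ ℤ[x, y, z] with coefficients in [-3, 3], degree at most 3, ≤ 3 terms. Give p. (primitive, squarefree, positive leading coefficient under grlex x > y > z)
1. The degree is 2 — two nappes meeting at a single point; a quadric.
2. Symmetries: the y ↦ −y reflection is a symmetry, so y appears only in even powers; the x ↦ −x reflection is a symmetry, so x appears only in even powers; mirror symmetry z ↦ −z ⇒ only even powers of z.
3. Reading off the gridlines: one y-axis crossing is at y = 0; one z-axis crossing is at z = 0.
4. Fitting integer coefficients to these (and the overall shape) gives p.

x^2 + 2*y^2 - 3*z^2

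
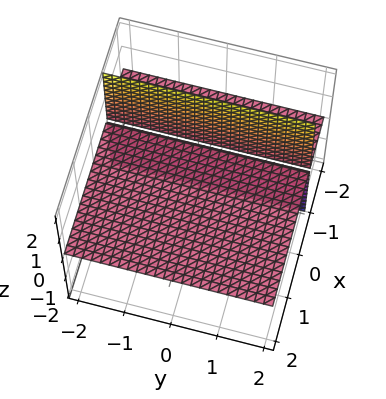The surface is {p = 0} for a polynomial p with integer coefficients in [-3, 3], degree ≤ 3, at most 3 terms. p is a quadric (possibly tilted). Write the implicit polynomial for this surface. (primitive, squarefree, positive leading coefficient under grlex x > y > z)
(a) There are 2 components. Treating them together as one polynomial.
(b) Degree: no degree-1 surface has this shape, so deg p = 2.
(c) Reading off the gridlines: it meets the z-axis at z = 0 (among the integer gridlines); the visible x-axis segment lies entirely on the surface; the visible y-axis segment lies entirely on the surface.
(d) Together with the visible shape, these determine p as stated.

x*z + z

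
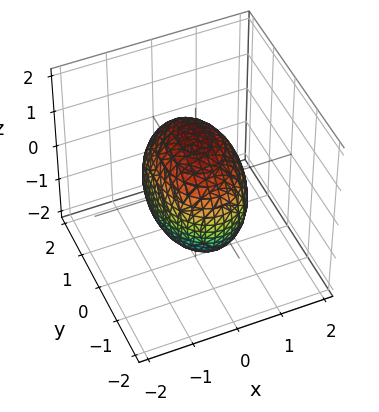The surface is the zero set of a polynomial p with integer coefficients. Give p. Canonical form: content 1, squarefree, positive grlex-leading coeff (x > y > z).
First, degree: a closed, bounded, convex surface; a quadric, so deg p = 2.
Next, symmetries: it's symmetric under x → −x, forcing even powers of x; mirror symmetry y ↦ −y ⇒ only even powers of y; mirror symmetry z ↦ −z ⇒ only even powers of z.
Then, reading off the gridlines: among the integer gridlines, it crosses the x-axis at x ∈ {-1, 1}.
Finally, matching integer coefficients to the picture gives p.

2*x^2 + y^2 + z^2 - 2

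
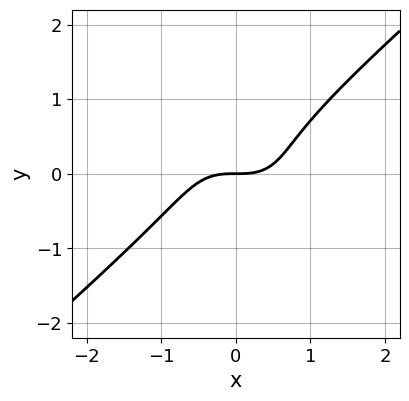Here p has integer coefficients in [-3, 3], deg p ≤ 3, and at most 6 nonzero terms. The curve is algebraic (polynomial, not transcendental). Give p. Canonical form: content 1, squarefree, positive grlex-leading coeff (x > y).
(a) Degree: a generic line meets the curve in up to 3 points, so deg p = 3.
(b) Against the integer gridlines: it meets the x-axis at x = 0 (among the integer gridlines); it meets the y-axis at y = 0 (among the integer gridlines).
(c) Together with the visible shape, these determine p as stated.

2*x^3 - 3*y^3 + y^2 - 2*y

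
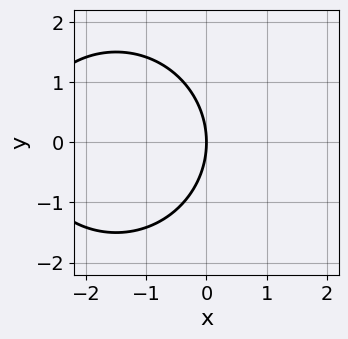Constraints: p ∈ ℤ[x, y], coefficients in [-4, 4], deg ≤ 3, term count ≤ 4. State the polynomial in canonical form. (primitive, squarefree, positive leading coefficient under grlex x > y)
x^2 + y^2 + 3*x

(a) Degree: the shape is more complex than any degree-1 curve, so deg p = 2.
(b) Symmetries: the y ↦ −y reflection is a symmetry, so y appears only in even powers.
(c) Observable constraints: it meets the x-axis at x = 0 (among the integer gridlines); it meets the y-axis at y = 0 (among the integer gridlines).
(d) Together with the visible shape, these determine p as stated.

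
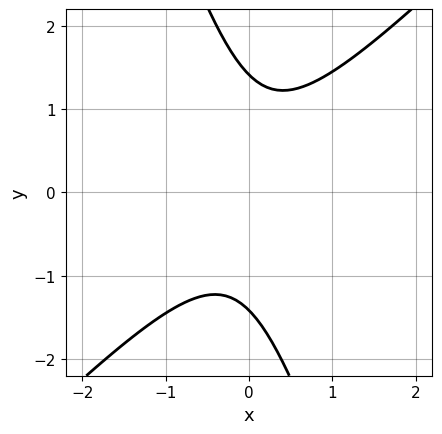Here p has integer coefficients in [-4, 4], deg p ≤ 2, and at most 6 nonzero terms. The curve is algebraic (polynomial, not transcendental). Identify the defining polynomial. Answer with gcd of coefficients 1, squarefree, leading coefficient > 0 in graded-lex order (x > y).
3*x^2 - 2*x*y - y^2 + 2

1. The degree is 2 — a generic line meets the curve in up to 2 points.
2. Checking where it meets the axes: no x-intercept at any integer in the box.
3. Solving for integer coefficients yields p as stated.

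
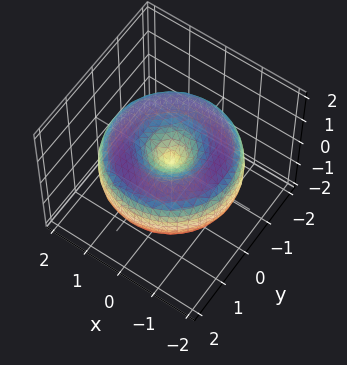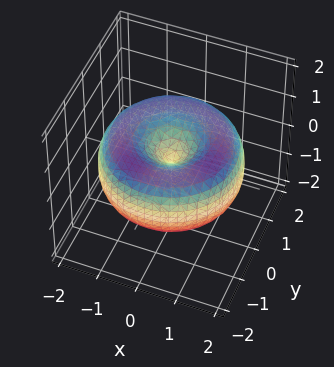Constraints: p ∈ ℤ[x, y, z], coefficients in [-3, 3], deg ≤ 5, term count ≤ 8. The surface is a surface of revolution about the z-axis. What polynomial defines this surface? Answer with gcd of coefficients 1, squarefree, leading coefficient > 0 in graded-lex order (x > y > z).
x^4 + 2*x^2*y^2 + y^4 - 3*x^2 - 3*y^2 + 3*z^2

1. Degree: no degree-3 surface has this shape, so deg p = 4.
2. Symmetries: every cross-section ⟂ z is a circle, so x, y appear only via x² + y².
3. From the axis intercepts and sections: it crosses the z-axis at the gridline z = 0; one x-axis crossing is at x = 0; a circular section at z = 0 has radius between 1 and 2; it meets the y-axis at y = 0 (among the integer gridlines).
4. Matching integer coefficients to the picture gives p.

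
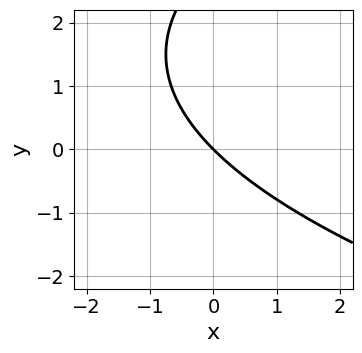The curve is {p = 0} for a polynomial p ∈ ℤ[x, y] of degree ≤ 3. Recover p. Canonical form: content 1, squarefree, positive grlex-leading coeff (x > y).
y^2 - 3*x - 3*y

The degree is 2 — no degree-1 curve has this shape.
Checking where it meets the axes: it crosses the x-axis at the gridline x = 0; one y-axis crossing is at y = 0.
Together with the visible shape, these determine p as stated.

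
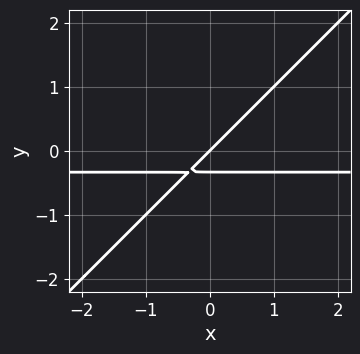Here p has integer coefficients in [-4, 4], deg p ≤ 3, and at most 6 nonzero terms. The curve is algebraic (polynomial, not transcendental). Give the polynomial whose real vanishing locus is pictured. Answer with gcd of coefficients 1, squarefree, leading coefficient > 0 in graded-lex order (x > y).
3*x*y - 3*y^2 + x - y

Degree: a generic line meets the curve in up to 2 points, so deg p = 2.
Observable constraints: it crosses the y-axis at the gridline y = 0; one x-axis crossing is at x = 0.
Together with the visible shape, these determine p as stated.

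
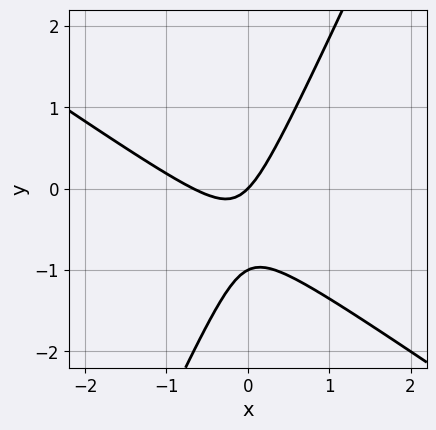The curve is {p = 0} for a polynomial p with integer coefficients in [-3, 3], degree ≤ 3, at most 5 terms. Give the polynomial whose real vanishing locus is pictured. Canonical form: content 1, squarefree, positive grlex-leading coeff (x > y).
3*x^2 + 3*x*y - 2*y^2 + 2*x - 2*y

1. deg p = 2.
2. Against the integer gridlines: it meets the x-axis at x = 0 (among the integer gridlines); the y-axis gridline crossings are at y ∈ {-1, 0}.
3. Matching integer coefficients to the picture gives p.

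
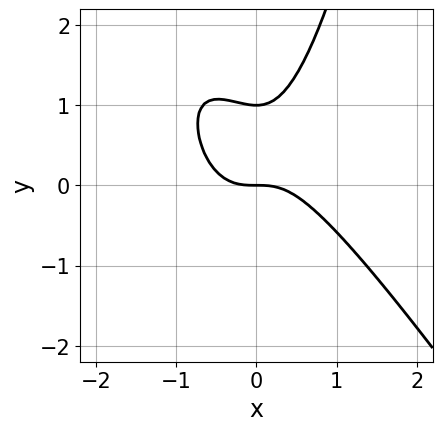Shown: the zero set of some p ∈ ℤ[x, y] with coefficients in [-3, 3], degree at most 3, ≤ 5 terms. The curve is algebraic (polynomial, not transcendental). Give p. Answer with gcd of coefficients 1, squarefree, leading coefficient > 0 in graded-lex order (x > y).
3*x^3 + 2*x^2*y - 2*y^2 + 2*y

Degree: no degree-2 curve has this shape, so deg p = 3.
Reading off the gridlines: the y-axis gridline crossings are at y ∈ {0, 1}; it crosses the x-axis at the gridline x = 0.
Matching integer coefficients to the picture gives p.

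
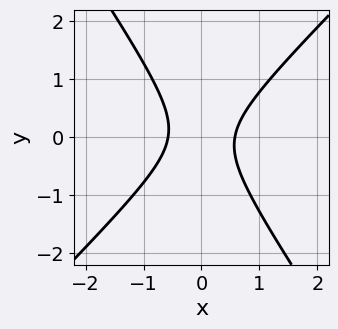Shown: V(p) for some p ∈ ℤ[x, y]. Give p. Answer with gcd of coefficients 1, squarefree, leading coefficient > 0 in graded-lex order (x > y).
3*x^2 - x*y - 2*y^2 - 1

1. The degree is 2 — the shape is more complex than any degree-1 curve.
2. Reading off the gridlines: the curve avoids every integer y-axis point in the box.
3. Together with the visible shape, these determine p as stated.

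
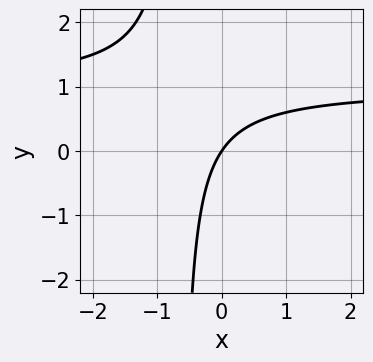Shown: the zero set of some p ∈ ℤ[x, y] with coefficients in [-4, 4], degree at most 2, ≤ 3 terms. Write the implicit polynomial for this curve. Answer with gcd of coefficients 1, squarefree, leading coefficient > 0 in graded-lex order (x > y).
First, the degree is 2 — the shape is more complex than any degree-1 curve.
Then, from the axis intercepts and sections: it crosses the y-axis at the gridline y = 0; it meets the x-axis at x = 0 (among the integer gridlines).
Finally, the integer polynomial consistent with all of this is the stated p.

3*x*y - 3*x + 2*y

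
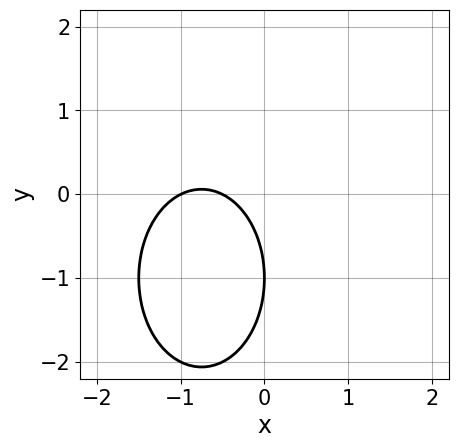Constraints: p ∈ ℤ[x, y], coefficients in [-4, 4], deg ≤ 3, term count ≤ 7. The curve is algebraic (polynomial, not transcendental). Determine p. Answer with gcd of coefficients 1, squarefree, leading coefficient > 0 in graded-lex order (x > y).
First, deg p = 2. The shape is more complex than any degree-1 curve.
Next, observable constraints: it meets the x-axis at x = -1 (among the integer gridlines); one y-axis crossing is at y = -1.
Finally, putting this together gives p.

2*x^2 + y^2 + 3*x + 2*y + 1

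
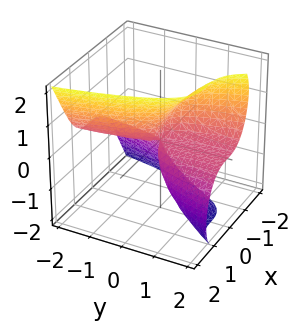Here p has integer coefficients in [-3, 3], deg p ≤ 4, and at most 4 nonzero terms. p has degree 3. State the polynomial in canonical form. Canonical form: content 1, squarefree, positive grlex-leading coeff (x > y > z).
(a) Degree: no degree-2 surface has this shape, so deg p = 3.
(b) Against the integer gridlines: one z-axis crossing is at z = 0; every point of the y-axis in the box is on the surface; it meets the x-axis at x = 0 (among the integer gridlines).
(c) These observations pin down the coefficients.

3*x^3 - z^3 + 3*y*z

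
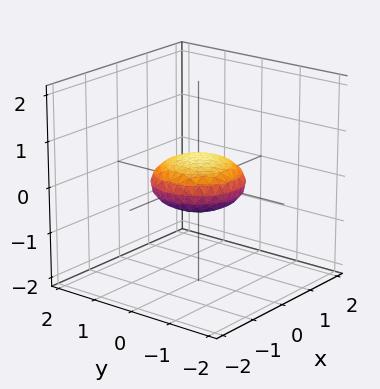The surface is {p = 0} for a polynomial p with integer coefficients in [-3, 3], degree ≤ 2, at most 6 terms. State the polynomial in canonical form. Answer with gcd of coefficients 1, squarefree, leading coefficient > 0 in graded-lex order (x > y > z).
x^2 + y^2 + 3*z^2 - 1

First, deg p = 2.
Next, by symmetry, the z-axis is an axis of rotation, so x and y enter only as x² + y²; it's symmetric under z → −z, forcing even powers of z.
Then, from the axis intercepts and sections: among the integer gridlines, it crosses the y-axis at y ∈ {-1, 1}; a circular section at z = 0 has radius exactly 1; the x-axis gridline crossings are at x ∈ {-1, 1}.
Finally, matching integer coefficients to the picture gives p.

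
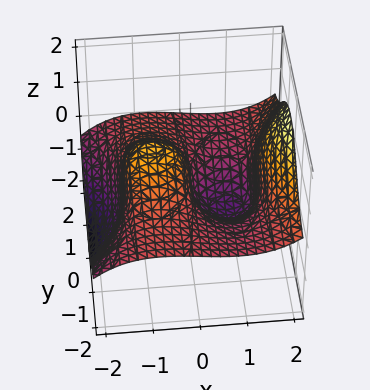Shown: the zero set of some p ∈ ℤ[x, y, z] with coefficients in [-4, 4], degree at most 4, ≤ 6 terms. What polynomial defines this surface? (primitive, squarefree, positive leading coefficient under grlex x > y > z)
First, degree: no degree-2 surface has this shape, so deg p = 3.
Next, reading off the gridlines: it meets the x-axis at x = 0 (among the integer gridlines); one z-axis crossing is at z = 0.
Finally, together with the visible shape, these determine p as stated. Check: (0, -1, 0) on the y-axis lies on the surface, and p(0, -1, 0) = 0. ✓

x^3 - 3*y^2*z - z^3 - 2*x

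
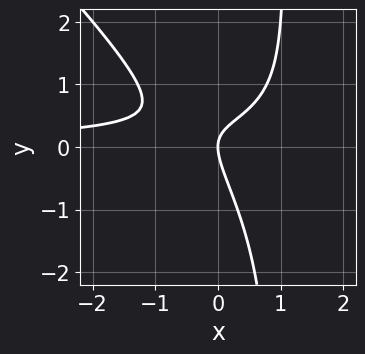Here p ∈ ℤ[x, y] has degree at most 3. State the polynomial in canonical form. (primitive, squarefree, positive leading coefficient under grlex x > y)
2*x^2*y + 2*x*y^2 - 3*x*y - 2*y^2 + 2*x

1. deg p = 3.
2. Observable constraints: it meets the y-axis at y = 0 (among the integer gridlines); one x-axis crossing is at x = 0.
3. The integer polynomial consistent with all of this is the stated p.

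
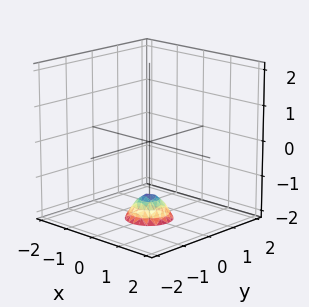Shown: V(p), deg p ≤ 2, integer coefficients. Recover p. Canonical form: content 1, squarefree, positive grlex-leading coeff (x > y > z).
3*x^2 + 3*y^2 + 2*z + 3

1. Degree: the shape is more complex than any degree-1 surface, so deg p = 2.
2. Symmetries: the surface is invariant under rotation about z: p = q(x² + y², z).
3. From the visible intercepts: it misses every integer gridline on the x-axis; a circular section at z = -2 has radius between 0 and 1; the surface avoids every integer y-axis point in the box.
4. Solving for integer coefficients yields p as stated.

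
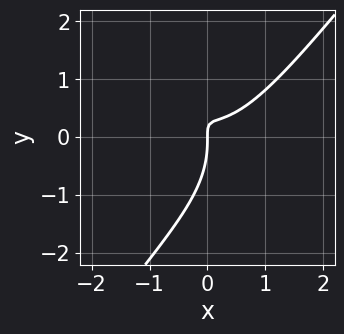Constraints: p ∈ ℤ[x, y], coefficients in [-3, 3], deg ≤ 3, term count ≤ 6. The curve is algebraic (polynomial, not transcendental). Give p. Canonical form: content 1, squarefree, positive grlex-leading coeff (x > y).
2*x^3 - y^3 - 3*x*y + x

First, the degree is 3 — the shape is more complex than any degree-2 curve.
Next, reading off the gridlines: it meets the x-axis at x = 0 (among the integer gridlines); it meets the y-axis at y = 0 (among the integer gridlines).
Finally, these observations pin down the coefficients.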